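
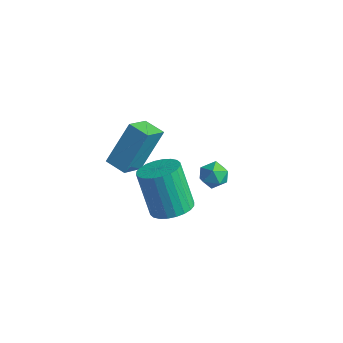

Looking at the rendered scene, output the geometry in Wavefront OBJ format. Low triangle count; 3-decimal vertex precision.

v 2.634 -3.065 3.62
v 3.067 -3.481 3.34
v 2.093 -3.899 4.02
v 2.526 -4.315 3.74
v 2.714 -3.931 4.246
v 3.049 -3.416 3.999
v 2.111 -3.964 3.361
v 2.446 -3.449 3.114
v 2.744 -4.037 3.18
v 3.117 -4.016 3.727
v 2.043 -3.364 3.633
v 2.416 -3.343 4.18
v -3.683 -1.71 -1.147
v -3.579 -2.91 -0.305
v -3.421 -0.458 0.606
v -3.317 -1.658 1.448
v -2.683 -1.722 -1.288
v -2.579 -2.922 -0.446
v -2.421 -0.47 0.465
v -2.317 -1.67 1.307
v -0.269 -2.657 -1.639
v 0.586 -2.522 -1.246
v -0.357 -2.248 0.711
v -1.211 -2.383 0.319
v 0.493 -2.175 -1.339
v -0.449 -1.901 0.618
v 0.285 -1.902 -1.478
v -0.658 -1.628 0.48
v -0.008 -1.743 -1.641
v -0.951 -1.47 0.317
v -0.34 -1.724 -1.804
v -1.283 -1.45 0.154
v -0.662 -1.847 -1.942
v -1.605 -1.573 0.016
v -0.924 -2.093 -2.033
v -1.866 -1.819 -0.076
v -1.086 -2.425 -2.065
v -2.028 -2.151 -0.107
v -1.123 -2.792 -2.031
v -2.066 -2.518 -0.074
v -1.031 -3.139 -1.938
v -1.973 -2.865 0.019
v -0.822 -3.412 -1.8
v -1.765 -3.138 0.158
v -0.529 -3.57 -1.637
v -1.472 -3.297 0.321
v -0.197 -3.59 -1.474
v -1.14 -3.316 0.484
v 0.125 -3.467 -1.336
v -0.818 -3.193 0.622
v 0.386 -3.221 -1.244
v -0.556 -2.947 0.713
v 0.548 -2.889 -1.213
v -0.394 -2.615 0.745
f 1 12 6
f 1 6 2
f 1 2 8
f 1 8 11
f 1 11 12
f 2 6 10
f 6 12 5
f 12 11 3
f 11 8 7
f 8 2 9
f 4 10 5
f 4 5 3
f 4 3 7
f 4 7 9
f 4 9 10
f 5 10 6
f 3 5 12
f 7 3 11
f 9 7 8
f 10 9 2
f 14 16 13
f 17 14 13
f 13 16 15
f 15 17 13
f 14 20 16
f 18 14 17
f 18 20 14
f 16 20 15
f 19 17 15
f 15 20 19
f 19 18 17
f 20 18 19
f 22 21 25
f 22 25 23
f 23 25 26
f 23 26 24
f 25 21 27
f 25 27 26
f 26 27 28
f 26 28 24
f 27 21 29
f 27 29 28
f 28 29 30
f 28 30 24
f 29 21 31
f 29 31 30
f 30 31 32
f 30 32 24
f 31 21 33
f 31 33 32
f 32 33 34
f 32 34 24
f 33 21 35
f 33 35 34
f 34 35 36
f 34 36 24
f 35 21 37
f 35 37 36
f 36 37 38
f 36 38 24
f 37 21 39
f 37 39 38
f 38 39 40
f 38 40 24
f 39 21 41
f 39 41 40
f 40 41 42
f 40 42 24
f 41 21 43
f 41 43 42
f 42 43 44
f 42 44 24
f 43 21 45
f 43 45 44
f 44 45 46
f 44 46 24
f 45 21 47
f 45 47 46
f 46 47 48
f 46 48 24
f 47 21 49
f 47 49 48
f 48 49 50
f 48 50 24
f 49 21 51
f 49 51 50
f 50 51 52
f 50 52 24
f 51 21 53
f 51 53 52
f 52 53 54
f 52 54 24
f 53 21 22
f 53 22 54
f 54 22 23
f 54 23 24



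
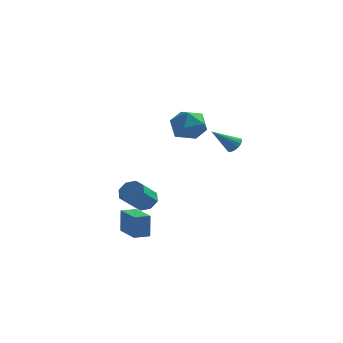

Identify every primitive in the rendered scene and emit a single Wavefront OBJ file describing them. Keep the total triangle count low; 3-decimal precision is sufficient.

v -0.266 0.495 3.491
v 0.515 1.117 3.643
v 0.665 -0.777 3.917
v 1.446 -0.155 4.069
v 0.65 -0.129 4.69
v 0.075 0.657 4.427
v 1.105 -0.317 3.133
v 0.53 0.469 2.87
v 1.362 0.615 3.422
v 1.081 0.731 4.385
v 0.099 -0.391 3.175
v -0.182 -0.275 4.138
v -1.497 -1.712 -3.13
v -1.529 -1.567 -1.858
v -2.599 -0.536 -3.293
v -2.631 -0.391 -2.021
v -0.889 -1.149 -3.179
v -0.921 -1.004 -1.907
v -1.991 0.027 -3.342
v -2.023 0.172 -2.07
v -2.618 3.136 -2.666
v -2.159 2.687 -3.035
v -2.483 1.575 -2.082
v -2.942 2.024 -1.714
v -1.899 2.968 -2.618
v -2.223 1.856 -1.665
v -2.06 3.348 -2.229
v -2.384 2.236 -1.277
v -2.547 3.603 -2.097
v -2.871 2.491 -1.144
v -3.077 3.585 -2.298
v -3.401 2.473 -1.345
v -3.337 3.304 -2.715
v -3.661 2.192 -1.762
v -3.176 2.924 -3.103
v -3.5 1.812 -2.151
v -2.689 2.669 -3.236
v -3.013 1.557 -2.283
v 2.72 0.597 2.579
v 3.093 0.556 2.91
v 1.78 -0.037 3.561
v 2.998 0.77 2.958
v 2.839 0.945 2.918
v 2.653 1.04 2.801
v 2.483 1.034 2.634
v 2.367 0.927 2.453
v 2.332 0.745 2.302
v 2.386 0.529 2.214
v 2.516 0.329 2.21
v 2.694 0.19 2.291
v 2.878 0.144 2.437
v 3.025 0.202 2.617
v 3.103 0.351 2.787
f 1 12 6
f 1 6 2
f 1 2 8
f 1 8 11
f 1 11 12
f 2 6 10
f 6 12 5
f 12 11 3
f 11 8 7
f 8 2 9
f 4 10 5
f 4 5 3
f 4 3 7
f 4 7 9
f 4 9 10
f 5 10 6
f 3 5 12
f 7 3 11
f 9 7 8
f 10 9 2
f 14 16 13
f 17 14 13
f 13 16 15
f 15 17 13
f 14 20 16
f 18 14 17
f 18 20 14
f 16 20 15
f 19 17 15
f 15 20 19
f 19 18 17
f 20 18 19
f 22 21 25
f 22 25 23
f 23 25 26
f 23 26 24
f 25 21 27
f 25 27 26
f 26 27 28
f 26 28 24
f 27 21 29
f 27 29 28
f 28 29 30
f 28 30 24
f 29 21 31
f 29 31 30
f 30 31 32
f 30 32 24
f 31 21 33
f 31 33 32
f 32 33 34
f 32 34 24
f 33 21 35
f 33 35 34
f 34 35 36
f 34 36 24
f 35 21 37
f 35 37 36
f 36 37 38
f 36 38 24
f 37 21 22
f 37 22 38
f 38 22 23
f 38 23 24
f 40 39 42
f 40 42 41
f 42 39 43
f 42 43 41
f 43 39 44
f 43 44 41
f 44 39 45
f 44 45 41
f 45 39 46
f 45 46 41
f 46 39 47
f 46 47 41
f 47 39 48
f 47 48 41
f 48 39 49
f 48 49 41
f 49 39 50
f 49 50 41
f 50 39 51
f 50 51 41
f 51 39 52
f 51 52 41
f 52 39 53
f 52 53 41
f 53 39 40
f 53 40 41



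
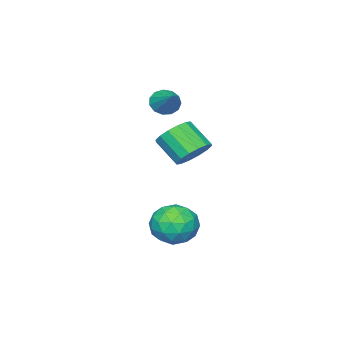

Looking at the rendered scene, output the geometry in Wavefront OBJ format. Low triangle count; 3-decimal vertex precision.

v 0.58 3.404 1.707
v 1.506 3.456 1.765
v 1.507 2.308 2.791
v 0.58 2.256 2.733
v 1.344 3.758 2.103
v 1.344 2.609 3.128
v 0.976 3.965 2.334
v 0.976 2.816 3.36
v 0.502 4.022 2.398
v 0.503 2.873 3.424
v 0.049 3.913 2.277
v 0.05 2.764 3.303
v -0.262 3.668 2.003
v -0.261 2.519 3.029
v -0.347 3.352 1.649
v -0.346 2.204 2.675
v -0.184 3.051 1.312
v -0.184 1.902 2.337
v 0.184 2.844 1.08
v 0.184 1.695 2.106
v 0.657 2.787 1.016
v 0.658 1.638 2.042
v 1.11 2.896 1.137
v 1.111 1.747 2.163
v 1.421 3.141 1.411
v 1.422 1.992 2.437
v -3.028 -1.262 2.555
v -2.409 -1.387 2.15
v -2.172 -0.038 3.485
v -2.624 -1.084 1.949
v -2.967 -0.837 1.94
v -3.329 -0.725 2.126
v -3.596 -0.784 2.448
v -3.683 -0.994 2.805
v -3.561 -1.289 3.082
v -3.271 -1.576 3.191
v -2.903 -1.763 3.099
v -2.575 -1.791 2.834
v -2.391 -1.651 2.48
v 0.421 3.357 -3.249
v 1.506 2.927 -3.272
v -0.146 1.873 -2.228
v 0.939 1.443 -2.251
v 0.708 2.41 -1.64
v 1.058 3.327 -2.271
v 0.302 1.473 -3.229
v 0.652 2.39 -3.86
v 1.432 1.762 -3.26
v 1.683 2.341 -2.278
v -0.323 2.459 -3.222
v -0.072 3.038 -2.24
v 1.014 3.272 -3.35
v 0.346 1.528 -2.15
v 0.211 2.096 -1.791
v 0.848 1.843 -1.805
v 0.75 3.508 -2.762
v 1.388 3.255 -2.775
v 0.919 2.951 -1.816
v -0.028 1.545 -2.725
v 0.61 1.292 -2.738
v 0.512 2.957 -3.695
v 1.149 2.704 -3.709
v 0.441 1.849 -3.684
v 1.607 2.335 -3.356
v 1.274 1.462 -2.757
v 0.899 1.48 -3.331
v 1.106 2.019 -3.702
v 1.755 2.675 -2.779
v 1.421 1.803 -2.18
v 1.286 2.371 -1.82
v 1.492 2.91 -2.191
v 1.711 1.99 -2.772
v -0.061 2.997 -3.32
v -0.395 2.125 -2.721
v -0.132 1.89 -3.309
v 0.074 2.429 -3.68
v 0.086 3.338 -2.743
v -0.247 2.465 -2.144
v 0.254 2.781 -1.798
v 0.461 3.32 -2.169
v -0.351 2.81 -2.728
f 2 1 5
f 2 5 3
f 3 5 6
f 3 6 4
f 5 1 7
f 5 7 6
f 6 7 8
f 6 8 4
f 7 1 9
f 7 9 8
f 8 9 10
f 8 10 4
f 9 1 11
f 9 11 10
f 10 11 12
f 10 12 4
f 11 1 13
f 11 13 12
f 12 13 14
f 12 14 4
f 13 1 15
f 13 15 14
f 14 15 16
f 14 16 4
f 15 1 17
f 15 17 16
f 16 17 18
f 16 18 4
f 17 1 19
f 17 19 18
f 18 19 20
f 18 20 4
f 19 1 21
f 19 21 20
f 20 21 22
f 20 22 4
f 21 1 23
f 21 23 22
f 22 23 24
f 22 24 4
f 23 1 25
f 23 25 24
f 24 25 26
f 24 26 4
f 25 1 2
f 25 2 26
f 26 2 3
f 26 3 4
f 28 27 30
f 28 30 29
f 30 27 31
f 30 31 29
f 31 27 32
f 31 32 29
f 32 27 33
f 32 33 29
f 33 27 34
f 33 34 29
f 34 27 35
f 34 35 29
f 35 27 36
f 35 36 29
f 36 27 37
f 36 37 29
f 37 27 38
f 37 38 29
f 38 27 39
f 38 39 29
f 39 27 28
f 39 28 29
f 40 77 56
f 77 51 80
f 56 80 45
f 77 80 56
f 40 56 52
f 56 45 57
f 52 57 41
f 56 57 52
f 40 52 61
f 52 41 62
f 61 62 47
f 52 62 61
f 40 61 73
f 61 47 76
f 73 76 50
f 61 76 73
f 40 73 77
f 73 50 81
f 77 81 51
f 73 81 77
f 41 57 68
f 57 45 71
f 68 71 49
f 57 71 68
f 45 80 58
f 80 51 79
f 58 79 44
f 80 79 58
f 51 81 78
f 81 50 74
f 78 74 42
f 81 74 78
f 50 76 75
f 76 47 63
f 75 63 46
f 76 63 75
f 47 62 67
f 62 41 64
f 67 64 48
f 62 64 67
f 43 69 55
f 69 49 70
f 55 70 44
f 69 70 55
f 43 55 53
f 55 44 54
f 53 54 42
f 55 54 53
f 43 53 60
f 53 42 59
f 60 59 46
f 53 59 60
f 43 60 65
f 60 46 66
f 65 66 48
f 60 66 65
f 43 65 69
f 65 48 72
f 69 72 49
f 65 72 69
f 44 70 58
f 70 49 71
f 58 71 45
f 70 71 58
f 42 54 78
f 54 44 79
f 78 79 51
f 54 79 78
f 46 59 75
f 59 42 74
f 75 74 50
f 59 74 75
f 48 66 67
f 66 46 63
f 67 63 47
f 66 63 67
f 49 72 68
f 72 48 64
f 68 64 41
f 72 64 68



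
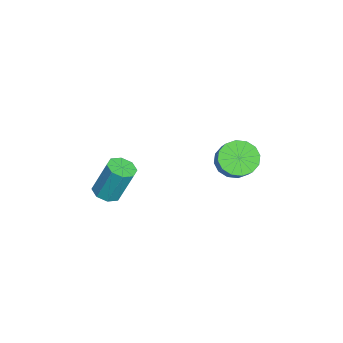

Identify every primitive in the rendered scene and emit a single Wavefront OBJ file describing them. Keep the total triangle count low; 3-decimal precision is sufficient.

v -1.163 1.973 1.475
v -0.488 1.705 0.911
v 0.399 1.939 1.861
v -0.277 2.207 2.425
v -0.531 2.173 0.837
v 0.355 2.407 1.787
v -0.745 2.588 0.933
v 0.141 2.822 1.883
v -1.07 2.838 1.175
v -0.184 3.072 2.125
v -1.42 2.856 1.497
v -0.534 3.09 2.448
v -1.701 2.638 1.814
v -0.815 2.872 2.764
v -1.839 2.241 2.039
v -0.952 2.475 2.989
v -1.795 1.773 2.113
v -0.909 2.007 3.063
v -1.581 1.358 2.017
v -0.695 1.592 2.967
v -1.256 1.108 1.775
v -0.37 1.342 2.725
v -0.906 1.09 1.452
v -0.02 1.324 2.403
v -0.625 1.308 1.136
v 0.261 1.542 2.086
v -0.204 -3.498 -0.338
v 0.183 -2.958 -0.559
v 0.212 -2.262 1.198
v -0.176 -2.802 1.418
v -0.342 -2.859 -0.589
v -0.314 -2.163 1.168
v -0.787 -3.135 -0.473
v -0.759 -2.438 1.284
v -0.89 -3.623 -0.278
v -0.862 -2.926 1.479
v -0.592 -4.038 -0.118
v -0.563 -3.342 1.639
v -0.066 -4.137 -0.088
v -0.038 -3.441 1.669
v 0.379 -3.862 -0.204
v 0.407 -3.165 1.553
v 0.482 -3.374 -0.399
v 0.51 -2.677 1.358
f 2 1 5
f 2 5 3
f 3 5 6
f 3 6 4
f 5 1 7
f 5 7 6
f 6 7 8
f 6 8 4
f 7 1 9
f 7 9 8
f 8 9 10
f 8 10 4
f 9 1 11
f 9 11 10
f 10 11 12
f 10 12 4
f 11 1 13
f 11 13 12
f 12 13 14
f 12 14 4
f 13 1 15
f 13 15 14
f 14 15 16
f 14 16 4
f 15 1 17
f 15 17 16
f 16 17 18
f 16 18 4
f 17 1 19
f 17 19 18
f 18 19 20
f 18 20 4
f 19 1 21
f 19 21 20
f 20 21 22
f 20 22 4
f 21 1 23
f 21 23 22
f 22 23 24
f 22 24 4
f 23 1 25
f 23 25 24
f 24 25 26
f 24 26 4
f 25 1 2
f 25 2 26
f 26 2 3
f 26 3 4
f 28 27 31
f 28 31 29
f 29 31 32
f 29 32 30
f 31 27 33
f 31 33 32
f 32 33 34
f 32 34 30
f 33 27 35
f 33 35 34
f 34 35 36
f 34 36 30
f 35 27 37
f 35 37 36
f 36 37 38
f 36 38 30
f 37 27 39
f 37 39 38
f 38 39 40
f 38 40 30
f 39 27 41
f 39 41 40
f 40 41 42
f 40 42 30
f 41 27 43
f 41 43 42
f 42 43 44
f 42 44 30
f 43 27 28
f 43 28 44
f 44 28 29
f 44 29 30



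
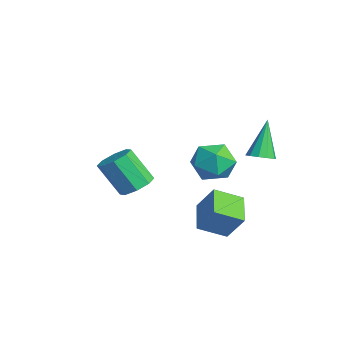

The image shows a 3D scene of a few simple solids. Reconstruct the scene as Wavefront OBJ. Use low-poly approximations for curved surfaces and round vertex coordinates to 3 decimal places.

v -2.267 2.255 -2.263
v -1.358 2.746 -1.576
v -0.902 1.494 -3.524
v 0.007 1.985 -2.837
v -0.67 1.045 -2.391
v -1.513 1.515 -1.612
v -0.747 2.725 -3.488
v -1.59 3.195 -2.709
v -0.419 3.036 -2.333
v -0.371 1.998 -1.655
v -1.889 2.242 -3.445
v -1.841 1.204 -2.767
v 2.359 -2.587 -1.579
v 3.022 -2.219 -1.112
v 2.363 -3.086 0.506
v 1.701 -3.453 0.039
v 2.466 -1.827 -1.128
v 1.807 -2.693 0.49
v 1.847 -1.879 -1.408
v 1.188 -2.746 0.209
v 1.529 -2.346 -1.788
v 0.87 -3.213 -0.171
v 1.697 -2.954 -2.046
v 1.038 -3.821 -0.428
v 2.253 -3.347 -2.03
v 1.594 -4.213 -0.412
v 2.872 -3.294 -1.749
v 2.213 -4.161 -0.132
v 3.19 -2.827 -1.369
v 2.531 -3.694 0.248
v 3.7 2.723 0.133
v 4.196 3.199 0.199
v 2.88 3.317 2.007
v 3.866 3.379 -0.002
v 3.473 3.309 -0.152
v 3.167 3.015 -0.193
v 3.064 2.609 -0.109
v 3.205 2.247 0.067
v 3.534 2.067 0.269
v 3.928 2.137 0.418
v 4.234 2.431 0.459
v 4.336 2.837 0.376
v 3.923 1.126 -4.595
v 3.757 -0.246 -3.917
v 2.441 1.594 -4.014
v 2.274 0.221 -3.335
v 4.626 1.699 -3.265
v 4.459 0.326 -2.586
v 3.143 2.166 -2.683
v 2.977 0.794 -2.005
f 1 12 6
f 1 6 2
f 1 2 8
f 1 8 11
f 1 11 12
f 2 6 10
f 6 12 5
f 12 11 3
f 11 8 7
f 8 2 9
f 4 10 5
f 4 5 3
f 4 3 7
f 4 7 9
f 4 9 10
f 5 10 6
f 3 5 12
f 7 3 11
f 9 7 8
f 10 9 2
f 14 13 17
f 14 17 15
f 15 17 18
f 15 18 16
f 17 13 19
f 17 19 18
f 18 19 20
f 18 20 16
f 19 13 21
f 19 21 20
f 20 21 22
f 20 22 16
f 21 13 23
f 21 23 22
f 22 23 24
f 22 24 16
f 23 13 25
f 23 25 24
f 24 25 26
f 24 26 16
f 25 13 27
f 25 27 26
f 26 27 28
f 26 28 16
f 27 13 29
f 27 29 28
f 28 29 30
f 28 30 16
f 29 13 14
f 29 14 30
f 30 14 15
f 30 15 16
f 32 31 34
f 32 34 33
f 34 31 35
f 34 35 33
f 35 31 36
f 35 36 33
f 36 31 37
f 36 37 33
f 37 31 38
f 37 38 33
f 38 31 39
f 38 39 33
f 39 31 40
f 39 40 33
f 40 31 41
f 40 41 33
f 41 31 42
f 41 42 33
f 42 31 32
f 42 32 33
f 44 46 43
f 47 44 43
f 43 46 45
f 45 47 43
f 44 50 46
f 48 44 47
f 48 50 44
f 46 50 45
f 49 47 45
f 45 50 49
f 49 48 47
f 50 48 49



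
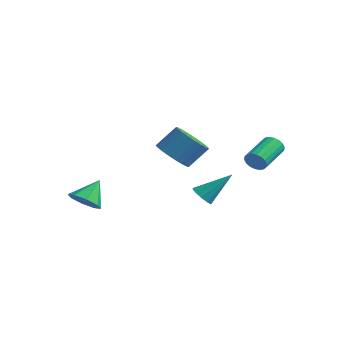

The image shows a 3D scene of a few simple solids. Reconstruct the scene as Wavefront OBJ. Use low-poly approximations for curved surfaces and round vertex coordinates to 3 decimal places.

v 3.248 1.623 0.673
v 3.591 1.865 0.177
v 3.254 3.599 0.79
v 2.912 3.357 1.287
v 3.323 1.851 0.069
v 2.986 3.585 0.683
v 3.04 1.792 0.081
v 2.703 3.526 0.695
v 2.799 1.699 0.211
v 2.462 3.433 0.824
v 2.646 1.591 0.431
v 2.309 3.326 1.045
v 2.613 1.49 0.7
v 2.276 3.224 1.313
v 2.705 1.415 0.964
v 2.369 3.149 1.577
v 2.906 1.381 1.17
v 2.569 3.115 1.783
v 3.174 1.395 1.277
v 2.837 3.129 1.891
v 3.457 1.454 1.265
v 3.12 3.188 1.879
v 3.698 1.547 1.136
v 3.361 3.281 1.749
v 3.851 1.654 0.915
v 3.514 3.389 1.529
v 3.884 1.756 0.647
v 3.547 3.49 1.26
v 3.791 1.831 0.383
v 3.455 3.565 0.996
v 0.925 -1.956 1.431
v 1.516 -1.398 0.719
v 2.046 -0.507 1.858
v 1.455 -1.064 2.569
v 1.156 -1.179 0.716
v 1.686 -0.288 1.855
v 0.761 -1.079 0.821
v 1.291 -0.188 1.96
v 0.39 -1.112 1.02
v 0.92 -0.221 2.158
v 0.101 -1.274 1.28
v 0.631 -0.382 2.419
v -0.062 -1.539 1.564
v 0.468 -0.648 2.703
v -0.076 -1.867 1.827
v 0.454 -0.976 2.966
v 0.064 -2.21 2.03
v 0.593 -1.319 3.169
v 0.334 -2.513 2.142
v 0.864 -1.622 3.281
v 0.694 -2.732 2.145
v 1.224 -1.841 3.284
v 1.089 -2.832 2.04
v 1.619 -1.941 3.179
v 1.46 -2.799 1.842
v 1.99 -1.908 2.98
v 1.749 -2.638 1.581
v 2.279 -1.746 2.72
v 1.912 -2.372 1.297
v 2.442 -1.481 2.436
v 1.926 -2.044 1.034
v 2.456 -1.153 2.173
v 1.787 -1.701 0.831
v 2.316 -0.81 1.97
v -3.112 -4.174 -2.208
v -2.426 -4.648 -1.733
v -3.148 -3.046 -1.032
v -2.152 -4.151 -2.2
v -2.441 -3.668 -2.673
v -3.123 -3.482 -2.873
v -3.799 -3.7 -2.683
v -4.072 -4.197 -2.215
v -3.783 -4.68 -1.743
v -3.101 -4.867 -1.543
v -0.232 1.436 -2.651
v 0.074 1.821 -3.19
v 0.712 2.704 -1.209
v -0.325 2.009 -3.094
v -0.688 1.977 -2.829
v -0.877 1.739 -2.495
v -0.82 1.385 -2.222
v -0.538 1.05 -2.112
v -0.139 0.863 -2.208
v 0.225 0.894 -2.474
v 0.414 1.133 -2.807
v 0.356 1.487 -3.081
f 2 1 5
f 2 5 3
f 3 5 6
f 3 6 4
f 5 1 7
f 5 7 6
f 6 7 8
f 6 8 4
f 7 1 9
f 7 9 8
f 8 9 10
f 8 10 4
f 9 1 11
f 9 11 10
f 10 11 12
f 10 12 4
f 11 1 13
f 11 13 12
f 12 13 14
f 12 14 4
f 13 1 15
f 13 15 14
f 14 15 16
f 14 16 4
f 15 1 17
f 15 17 16
f 16 17 18
f 16 18 4
f 17 1 19
f 17 19 18
f 18 19 20
f 18 20 4
f 19 1 21
f 19 21 20
f 20 21 22
f 20 22 4
f 21 1 23
f 21 23 22
f 22 23 24
f 22 24 4
f 23 1 25
f 23 25 24
f 24 25 26
f 24 26 4
f 25 1 27
f 25 27 26
f 26 27 28
f 26 28 4
f 27 1 29
f 27 29 28
f 28 29 30
f 28 30 4
f 29 1 2
f 29 2 30
f 30 2 3
f 30 3 4
f 32 31 35
f 32 35 33
f 33 35 36
f 33 36 34
f 35 31 37
f 35 37 36
f 36 37 38
f 36 38 34
f 37 31 39
f 37 39 38
f 38 39 40
f 38 40 34
f 39 31 41
f 39 41 40
f 40 41 42
f 40 42 34
f 41 31 43
f 41 43 42
f 42 43 44
f 42 44 34
f 43 31 45
f 43 45 44
f 44 45 46
f 44 46 34
f 45 31 47
f 45 47 46
f 46 47 48
f 46 48 34
f 47 31 49
f 47 49 48
f 48 49 50
f 48 50 34
f 49 31 51
f 49 51 50
f 50 51 52
f 50 52 34
f 51 31 53
f 51 53 52
f 52 53 54
f 52 54 34
f 53 31 55
f 53 55 54
f 54 55 56
f 54 56 34
f 55 31 57
f 55 57 56
f 56 57 58
f 56 58 34
f 57 31 59
f 57 59 58
f 58 59 60
f 58 60 34
f 59 31 61
f 59 61 60
f 60 61 62
f 60 62 34
f 61 31 63
f 61 63 62
f 62 63 64
f 62 64 34
f 63 31 32
f 63 32 64
f 64 32 33
f 64 33 34
f 66 65 68
f 66 68 67
f 68 65 69
f 68 69 67
f 69 65 70
f 69 70 67
f 70 65 71
f 70 71 67
f 71 65 72
f 71 72 67
f 72 65 73
f 72 73 67
f 73 65 74
f 73 74 67
f 74 65 66
f 74 66 67
f 76 75 78
f 76 78 77
f 78 75 79
f 78 79 77
f 79 75 80
f 79 80 77
f 80 75 81
f 80 81 77
f 81 75 82
f 81 82 77
f 82 75 83
f 82 83 77
f 83 75 84
f 83 84 77
f 84 75 85
f 84 85 77
f 85 75 86
f 85 86 77
f 86 75 76
f 86 76 77



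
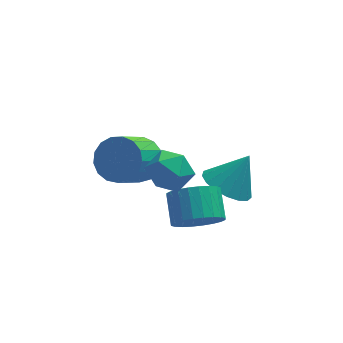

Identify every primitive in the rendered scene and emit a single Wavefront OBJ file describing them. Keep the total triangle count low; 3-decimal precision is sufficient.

v 2.136 1.706 -1.073
v 2.812 0.864 -1.285
v 3.044 2.074 0.353
v 3.036 1.271 -1.533
v 3.054 1.777 -1.675
v 2.862 2.267 -1.68
v 2.504 2.629 -1.545
v 2.062 2.779 -1.303
v 1.636 2.683 -1.007
v 1.326 2.364 -0.727
v 1.201 1.893 -0.526
v 1.29 1.38 -0.451
v 1.573 0.941 -0.518
v 1.986 0.678 -0.712
v 2.433 0.65 -0.989
v 0.566 -1.727 0.473
v 1.55 -1.849 0.713
v 1.518 -0.716 1.426
v 0.534 -0.593 1.187
v 1.578 -1.637 0.377
v 1.545 -0.504 1.091
v 1.451 -1.439 0.056
v 1.419 -0.305 0.77
v 1.19 -1.284 -0.201
v 1.158 -0.151 0.512
v 0.834 -1.197 -0.356
v 0.802 -0.063 0.357
v 0.437 -1.191 -0.385
v 0.405 -0.057 0.329
v 0.06 -1.266 -0.283
v 0.028 -0.132 0.431
v -0.24 -1.411 -0.065
v -0.273 -0.277 0.648
v -0.418 -1.604 0.234
v -0.45 -0.471 0.947
v -0.445 -1.816 0.569
v -0.478 -0.683 1.283
v -0.319 -2.015 0.89
v -0.351 -0.881 1.604
v -0.058 -2.169 1.148
v -0.09 -1.036 1.861
v 0.298 -2.257 1.303
v 0.266 -1.123 2.016
v 0.695 -2.263 1.331
v 0.663 -1.129 2.045
v 1.072 -2.188 1.229
v 1.04 -1.054 1.943
v 1.373 -2.043 1.012
v 1.34 -0.909 1.725
v -1.111 3.173 -0.494
v -0.47 3.483 0.265
v -1.369 2.437 1.452
v -2.009 2.127 0.694
v -0.84 3.816 0.278
v -1.739 2.77 1.465
v -1.272 4.002 0.114
v -2.171 2.955 1.301
v -1.667 3.997 -0.189
v -2.566 2.951 0.999
v -1.935 3.804 -0.561
v -2.833 2.758 0.626
v -2.013 3.466 -0.919
v -2.912 2.42 0.269
v -1.885 3.062 -1.178
v -2.784 2.015 0.009
v -1.58 2.682 -1.281
v -2.479 1.636 -0.094
v -1.167 2.416 -1.204
v -2.066 1.369 -0.017
v -0.741 2.322 -0.964
v -1.64 1.276 0.224
v -0.4 2.424 -0.616
v -1.298 1.378 0.572
v -0.221 2.697 -0.24
v -1.12 1.651 0.947
v -0.247 3.08 0.078
v -1.145 2.033 1.265
v 0.081 -1.261 4.142
v 0.466 -1.592 3.305
v -1.326 -1.108 3.435
v -0.941 -1.439 2.598
v -1.05 -2.043 3.359
v -0.18 -2.138 3.796
v -0.68 -0.562 2.944
v 0.19 -0.657 3.381
v -0.005 -1.159 2.565
v -0.233 -2.075 2.822
v -0.627 -0.625 3.918
v -0.855 -1.541 4.175
f 2 1 4
f 2 4 3
f 4 1 5
f 4 5 3
f 5 1 6
f 5 6 3
f 6 1 7
f 6 7 3
f 7 1 8
f 7 8 3
f 8 1 9
f 8 9 3
f 9 1 10
f 9 10 3
f 10 1 11
f 10 11 3
f 11 1 12
f 11 12 3
f 12 1 13
f 12 13 3
f 13 1 14
f 13 14 3
f 14 1 15
f 14 15 3
f 15 1 2
f 15 2 3
f 17 16 20
f 17 20 18
f 18 20 21
f 18 21 19
f 20 16 22
f 20 22 21
f 21 22 23
f 21 23 19
f 22 16 24
f 22 24 23
f 23 24 25
f 23 25 19
f 24 16 26
f 24 26 25
f 25 26 27
f 25 27 19
f 26 16 28
f 26 28 27
f 27 28 29
f 27 29 19
f 28 16 30
f 28 30 29
f 29 30 31
f 29 31 19
f 30 16 32
f 30 32 31
f 31 32 33
f 31 33 19
f 32 16 34
f 32 34 33
f 33 34 35
f 33 35 19
f 34 16 36
f 34 36 35
f 35 36 37
f 35 37 19
f 36 16 38
f 36 38 37
f 37 38 39
f 37 39 19
f 38 16 40
f 38 40 39
f 39 40 41
f 39 41 19
f 40 16 42
f 40 42 41
f 41 42 43
f 41 43 19
f 42 16 44
f 42 44 43
f 43 44 45
f 43 45 19
f 44 16 46
f 44 46 45
f 45 46 47
f 45 47 19
f 46 16 48
f 46 48 47
f 47 48 49
f 47 49 19
f 48 16 17
f 48 17 49
f 49 17 18
f 49 18 19
f 51 50 54
f 51 54 52
f 52 54 55
f 52 55 53
f 54 50 56
f 54 56 55
f 55 56 57
f 55 57 53
f 56 50 58
f 56 58 57
f 57 58 59
f 57 59 53
f 58 50 60
f 58 60 59
f 59 60 61
f 59 61 53
f 60 50 62
f 60 62 61
f 61 62 63
f 61 63 53
f 62 50 64
f 62 64 63
f 63 64 65
f 63 65 53
f 64 50 66
f 64 66 65
f 65 66 67
f 65 67 53
f 66 50 68
f 66 68 67
f 67 68 69
f 67 69 53
f 68 50 70
f 68 70 69
f 69 70 71
f 69 71 53
f 70 50 72
f 70 72 71
f 71 72 73
f 71 73 53
f 72 50 74
f 72 74 73
f 73 74 75
f 73 75 53
f 74 50 76
f 74 76 75
f 75 76 77
f 75 77 53
f 76 50 51
f 76 51 77
f 77 51 52
f 77 52 53
f 78 89 83
f 78 83 79
f 78 79 85
f 78 85 88
f 78 88 89
f 79 83 87
f 83 89 82
f 89 88 80
f 88 85 84
f 85 79 86
f 81 87 82
f 81 82 80
f 81 80 84
f 81 84 86
f 81 86 87
f 82 87 83
f 80 82 89
f 84 80 88
f 86 84 85
f 87 86 79



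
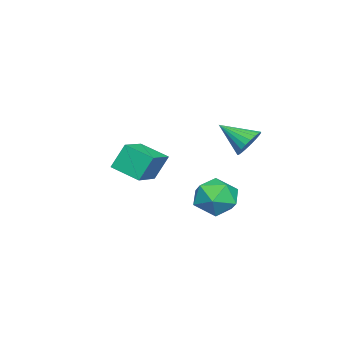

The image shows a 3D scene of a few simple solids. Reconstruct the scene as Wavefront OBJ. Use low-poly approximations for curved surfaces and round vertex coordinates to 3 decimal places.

v -1.962 2.464 0.127
v -1.578 2.847 0.782
v -2.078 0.996 1.053
v -1.919 2.915 0.847
v -2.267 2.905 0.787
v -2.562 2.818 0.614
v -2.754 2.671 0.356
v -2.809 2.488 0.059
v -2.718 2.301 -0.227
v -2.495 2.142 -0.451
v -2.181 2.039 -0.575
v -1.829 2.009 -0.578
v -1.5 2.058 -0.459
v -1.25 2.178 -0.239
v -1.124 2.347 0.045
v -1.143 2.536 0.343
v -1.304 2.713 0.603
v 2.394 2.764 -0.657
v 3.206 2.41 -1.367
v 1.114 2.03 -1.753
v 1.926 1.676 -2.463
v 1.823 1.201 -1.436
v 2.614 1.655 -0.759
v 1.706 2.785 -2.361
v 2.497 3.239 -1.684
v 2.781 2.422 -2.42
v 2.853 1.444 -1.849
v 1.467 2.996 -1.271
v 1.539 2.018 -0.7
v -3.839 -4.08 -2.821
v -4.225 -3.513 -1.475
v -3.552 -2.593 -3.365
v -3.938 -2.026 -2.02
v -2.082 -4.214 -2.26
v -2.468 -3.647 -0.915
v -1.795 -2.727 -2.805
v -2.181 -2.16 -1.459
f 2 1 4
f 2 4 3
f 4 1 5
f 4 5 3
f 5 1 6
f 5 6 3
f 6 1 7
f 6 7 3
f 7 1 8
f 7 8 3
f 8 1 9
f 8 9 3
f 9 1 10
f 9 10 3
f 10 1 11
f 10 11 3
f 11 1 12
f 11 12 3
f 12 1 13
f 12 13 3
f 13 1 14
f 13 14 3
f 14 1 15
f 14 15 3
f 15 1 16
f 15 16 3
f 16 1 17
f 16 17 3
f 17 1 2
f 17 2 3
f 18 29 23
f 18 23 19
f 18 19 25
f 18 25 28
f 18 28 29
f 19 23 27
f 23 29 22
f 29 28 20
f 28 25 24
f 25 19 26
f 21 27 22
f 21 22 20
f 21 20 24
f 21 24 26
f 21 26 27
f 22 27 23
f 20 22 29
f 24 20 28
f 26 24 25
f 27 26 19
f 31 33 30
f 34 31 30
f 30 33 32
f 32 34 30
f 31 37 33
f 35 31 34
f 35 37 31
f 33 37 32
f 36 34 32
f 32 37 36
f 36 35 34
f 37 35 36



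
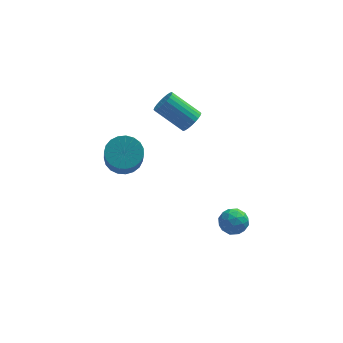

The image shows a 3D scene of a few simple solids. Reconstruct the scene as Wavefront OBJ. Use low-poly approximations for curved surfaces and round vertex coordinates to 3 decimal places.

v -0.123 -1.552 -1.586
v 0.358 -1.38 -1.198
v 0.562 -1.94 -2.262
v 1.043 -1.768 -1.874
v 0.644 -2.241 -1.702
v 0.221 -2.001 -1.284
v 0.699 -1.319 -2.176
v 0.276 -1.079 -1.758
v 0.866 -1.237 -1.562
v 0.832 -1.806 -1.269
v 0.088 -1.514 -2.191
v 0.054 -2.083 -1.898
v 0.057 -1.432 -1.332
v 0.863 -1.888 -2.128
v 0.628 -2.166 -2.027
v 0.911 -2.065 -1.798
v -0.023 -1.797 -1.383
v 0.259 -1.696 -1.155
v 0.428 -2.202 -1.452
v 0.661 -1.624 -2.305
v 0.943 -1.523 -2.077
v 0.009 -1.255 -1.662
v 0.292 -1.154 -1.433
v 0.492 -1.118 -2.008
v 0.638 -1.247 -1.318
v 1.041 -1.475 -1.716
v 0.839 -1.211 -1.893
v 0.59 -1.07 -1.647
v 0.619 -1.582 -1.146
v 1.021 -1.81 -1.544
v 0.787 -2.087 -1.443
v 0.538 -1.947 -1.197
v 0.917 -1.497 -1.36
v -0.101 -1.51 -1.916
v 0.301 -1.738 -2.314
v 0.382 -1.373 -2.263
v 0.133 -1.233 -2.017
v -0.121 -1.845 -1.744
v 0.282 -2.073 -2.142
v 0.33 -2.25 -1.813
v 0.081 -2.109 -1.567
v 0.003 -1.823 -2.1
v -3.744 -1.37 2.254
v -3.359 -0.875 2.646
v -3.352 -2.014 4.078
v -3.736 -2.51 3.686
v -3.65 -0.796 2.711
v -3.642 -1.935 4.143
v -3.956 -0.816 2.696
v -3.949 -1.956 4.128
v -4.226 -0.932 2.605
v -4.219 -2.072 4.037
v -4.413 -1.124 2.453
v -4.405 -2.264 3.885
v -4.483 -1.359 2.267
v -4.476 -2.498 3.699
v -4.426 -1.595 2.078
v -4.419 -2.735 3.51
v -4.251 -1.793 1.92
v -4.244 -2.932 3.352
v -3.988 -1.917 1.82
v -3.981 -3.057 3.252
v -3.683 -1.947 1.795
v -3.676 -3.087 3.227
v -3.388 -1.877 1.849
v -3.381 -3.017 3.281
v -3.155 -1.72 1.973
v -3.148 -2.859 3.405
v -3.024 -1.502 2.146
v -3.016 -2.641 3.578
v -3.017 -1.261 2.337
v -3.009 -2.4 3.769
v -3.135 -1.039 2.514
v -3.128 -2.179 3.946
v -1.033 0.739 2.405
v -0.703 0.682 2.841
v -1.797 1.163 3.732
v -2.127 1.221 3.295
v -0.661 0.884 2.783
v -1.755 1.365 3.674
v -0.676 1.064 2.668
v -1.769 1.546 3.558
v -0.745 1.195 2.512
v -1.838 1.676 3.403
v -0.858 1.257 2.34
v -1.951 1.738 3.231
v -0.998 1.239 2.178
v -2.091 1.721 3.069
v -1.143 1.146 2.051
v -2.236 1.627 2.941
v -1.271 0.991 1.977
v -2.364 1.472 2.868
v -1.363 0.797 1.968
v -2.457 1.278 2.859
v -1.405 0.595 2.026
v -2.499 1.076 2.917
v -1.391 0.414 2.142
v -2.484 0.896 3.032
v -1.322 0.284 2.297
v -2.415 0.765 3.188
v -1.209 0.222 2.469
v -2.302 0.703 3.36
v -1.069 0.239 2.631
v -2.162 0.721 3.522
v -0.924 0.333 2.759
v -2.017 0.814 3.649
v -0.796 0.488 2.832
v -1.889 0.969 3.723
f 1 38 17
f 38 12 41
f 17 41 6
f 38 41 17
f 1 17 13
f 17 6 18
f 13 18 2
f 17 18 13
f 1 13 22
f 13 2 23
f 22 23 8
f 13 23 22
f 1 22 34
f 22 8 37
f 34 37 11
f 22 37 34
f 1 34 38
f 34 11 42
f 38 42 12
f 34 42 38
f 2 18 29
f 18 6 32
f 29 32 10
f 18 32 29
f 6 41 19
f 41 12 40
f 19 40 5
f 41 40 19
f 12 42 39
f 42 11 35
f 39 35 3
f 42 35 39
f 11 37 36
f 37 8 24
f 36 24 7
f 37 24 36
f 8 23 28
f 23 2 25
f 28 25 9
f 23 25 28
f 4 30 16
f 30 10 31
f 16 31 5
f 30 31 16
f 4 16 14
f 16 5 15
f 14 15 3
f 16 15 14
f 4 14 21
f 14 3 20
f 21 20 7
f 14 20 21
f 4 21 26
f 21 7 27
f 26 27 9
f 21 27 26
f 4 26 30
f 26 9 33
f 30 33 10
f 26 33 30
f 5 31 19
f 31 10 32
f 19 32 6
f 31 32 19
f 3 15 39
f 15 5 40
f 39 40 12
f 15 40 39
f 7 20 36
f 20 3 35
f 36 35 11
f 20 35 36
f 9 27 28
f 27 7 24
f 28 24 8
f 27 24 28
f 10 33 29
f 33 9 25
f 29 25 2
f 33 25 29
f 44 43 47
f 44 47 45
f 45 47 48
f 45 48 46
f 47 43 49
f 47 49 48
f 48 49 50
f 48 50 46
f 49 43 51
f 49 51 50
f 50 51 52
f 50 52 46
f 51 43 53
f 51 53 52
f 52 53 54
f 52 54 46
f 53 43 55
f 53 55 54
f 54 55 56
f 54 56 46
f 55 43 57
f 55 57 56
f 56 57 58
f 56 58 46
f 57 43 59
f 57 59 58
f 58 59 60
f 58 60 46
f 59 43 61
f 59 61 60
f 60 61 62
f 60 62 46
f 61 43 63
f 61 63 62
f 62 63 64
f 62 64 46
f 63 43 65
f 63 65 64
f 64 65 66
f 64 66 46
f 65 43 67
f 65 67 66
f 66 67 68
f 66 68 46
f 67 43 69
f 67 69 68
f 68 69 70
f 68 70 46
f 69 43 71
f 69 71 70
f 70 71 72
f 70 72 46
f 71 43 73
f 71 73 72
f 72 73 74
f 72 74 46
f 73 43 44
f 73 44 74
f 74 44 45
f 74 45 46
f 76 75 79
f 76 79 77
f 77 79 80
f 77 80 78
f 79 75 81
f 79 81 80
f 80 81 82
f 80 82 78
f 81 75 83
f 81 83 82
f 82 83 84
f 82 84 78
f 83 75 85
f 83 85 84
f 84 85 86
f 84 86 78
f 85 75 87
f 85 87 86
f 86 87 88
f 86 88 78
f 87 75 89
f 87 89 88
f 88 89 90
f 88 90 78
f 89 75 91
f 89 91 90
f 90 91 92
f 90 92 78
f 91 75 93
f 91 93 92
f 92 93 94
f 92 94 78
f 93 75 95
f 93 95 94
f 94 95 96
f 94 96 78
f 95 75 97
f 95 97 96
f 96 97 98
f 96 98 78
f 97 75 99
f 97 99 98
f 98 99 100
f 98 100 78
f 99 75 101
f 99 101 100
f 100 101 102
f 100 102 78
f 101 75 103
f 101 103 102
f 102 103 104
f 102 104 78
f 103 75 105
f 103 105 104
f 104 105 106
f 104 106 78
f 105 75 107
f 105 107 106
f 106 107 108
f 106 108 78
f 107 75 76
f 107 76 108
f 108 76 77
f 108 77 78



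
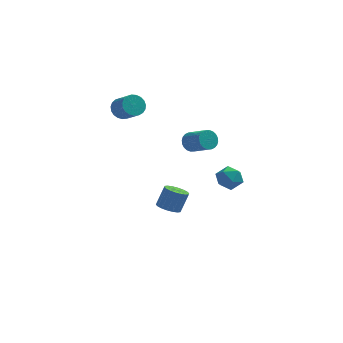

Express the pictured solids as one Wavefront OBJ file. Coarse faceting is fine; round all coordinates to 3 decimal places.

v 4.273 0.188 -0.226
v 4.691 -0.349 0.286
v 3.169 0.109 0.594
v 3.587 -0.428 1.106
v 3.824 0.388 1.062
v 4.506 0.437 0.555
v 3.354 -0.677 0.325
v 4.036 -0.628 -0.182
v 4.123 -0.884 0.626
v 4.413 -0.226 1.081
v 3.447 -0.014 -0.201
v 3.737 0.644 0.254
v 1.806 1.214 2.416
v 2.261 1.33 1.951
v 3.228 0.462 2.68
v 2.774 0.346 3.144
v 2.308 1.522 2.116
v 3.275 0.654 2.845
v 2.279 1.666 2.327
v 3.246 0.798 3.056
v 2.178 1.742 2.552
v 3.145 0.874 3.281
v 2.02 1.738 2.755
v 2.988 0.87 3.484
v 1.83 1.653 2.907
v 2.797 0.786 3.636
v 1.636 1.502 2.984
v 2.604 0.634 3.713
v 1.469 1.307 2.975
v 2.436 0.439 3.704
v 1.352 1.098 2.88
v 2.319 0.23 3.609
v 1.305 0.906 2.715
v 2.272 0.038 3.444
v 1.334 0.762 2.504
v 2.301 -0.106 3.233
v 1.435 0.686 2.279
v 2.402 -0.182 3.008
v 1.592 0.69 2.076
v 2.56 -0.178 2.805
v 1.783 0.774 1.924
v 2.75 -0.093 2.653
v 1.976 0.926 1.847
v 2.944 0.058 2.576
v 2.144 1.121 1.856
v 3.111 0.253 2.585
v 0.424 3.422 -4.402
v 1.127 3.488 -4.684
v 1.579 3.903 -3.46
v 0.876 3.838 -3.178
v 0.994 3.794 -4.739
v 1.447 4.21 -3.515
v 0.749 4.027 -4.728
v 1.202 4.443 -3.503
v 0.44 4.14 -4.652
v 0.892 4.556 -3.427
v 0.127 4.111 -4.526
v 0.579 4.526 -3.302
v -0.127 3.945 -4.376
v 0.325 4.361 -3.152
v -0.272 3.676 -4.231
v 0.181 4.092 -3.007
v -0.279 3.357 -4.12
v 0.173 3.772 -2.896
v -0.147 3.05 -4.065
v 0.306 3.466 -2.841
v 0.098 2.817 -4.077
v 0.551 3.233 -2.852
v 0.408 2.704 -4.153
v 0.86 3.12 -2.928
v 0.721 2.734 -4.278
v 1.173 3.149 -3.054
v 0.975 2.899 -4.428
v 1.427 3.315 -3.204
v 1.119 3.168 -4.573
v 1.572 3.584 -3.349
v -2.192 4.333 3.156
v -1.58 4.493 2.752
v -0.857 3.667 3.521
v -1.468 3.507 3.924
v -1.569 4.71 2.975
v -0.846 3.885 3.744
v -1.666 4.862 3.23
v -0.943 4.037 3.999
v -1.854 4.923 3.471
v -1.13 4.098 4.24
v -2.1 4.882 3.658
v -1.377 4.056 4.427
v -2.362 4.745 3.758
v -1.639 3.92 4.527
v -2.594 4.537 3.754
v -1.871 3.712 4.523
v -2.757 4.294 3.646
v -2.034 3.469 4.415
v -2.822 4.058 3.454
v -2.099 3.232 4.223
v -2.779 3.869 3.21
v -2.055 3.044 3.979
v -2.633 3.76 2.956
v -1.91 2.935 3.725
v -2.411 3.75 2.737
v -1.688 2.925 3.506
v -2.152 3.841 2.59
v -1.428 3.016 3.359
v -1.899 4.017 2.541
v -1.175 3.192 3.31
v -1.697 4.248 2.599
v -0.973 3.422 3.368
f 1 12 6
f 1 6 2
f 1 2 8
f 1 8 11
f 1 11 12
f 2 6 10
f 6 12 5
f 12 11 3
f 11 8 7
f 8 2 9
f 4 10 5
f 4 5 3
f 4 3 7
f 4 7 9
f 4 9 10
f 5 10 6
f 3 5 12
f 7 3 11
f 9 7 8
f 10 9 2
f 14 13 17
f 14 17 15
f 15 17 18
f 15 18 16
f 17 13 19
f 17 19 18
f 18 19 20
f 18 20 16
f 19 13 21
f 19 21 20
f 20 21 22
f 20 22 16
f 21 13 23
f 21 23 22
f 22 23 24
f 22 24 16
f 23 13 25
f 23 25 24
f 24 25 26
f 24 26 16
f 25 13 27
f 25 27 26
f 26 27 28
f 26 28 16
f 27 13 29
f 27 29 28
f 28 29 30
f 28 30 16
f 29 13 31
f 29 31 30
f 30 31 32
f 30 32 16
f 31 13 33
f 31 33 32
f 32 33 34
f 32 34 16
f 33 13 35
f 33 35 34
f 34 35 36
f 34 36 16
f 35 13 37
f 35 37 36
f 36 37 38
f 36 38 16
f 37 13 39
f 37 39 38
f 38 39 40
f 38 40 16
f 39 13 41
f 39 41 40
f 40 41 42
f 40 42 16
f 41 13 43
f 41 43 42
f 42 43 44
f 42 44 16
f 43 13 45
f 43 45 44
f 44 45 46
f 44 46 16
f 45 13 14
f 45 14 46
f 46 14 15
f 46 15 16
f 48 47 51
f 48 51 49
f 49 51 52
f 49 52 50
f 51 47 53
f 51 53 52
f 52 53 54
f 52 54 50
f 53 47 55
f 53 55 54
f 54 55 56
f 54 56 50
f 55 47 57
f 55 57 56
f 56 57 58
f 56 58 50
f 57 47 59
f 57 59 58
f 58 59 60
f 58 60 50
f 59 47 61
f 59 61 60
f 60 61 62
f 60 62 50
f 61 47 63
f 61 63 62
f 62 63 64
f 62 64 50
f 63 47 65
f 63 65 64
f 64 65 66
f 64 66 50
f 65 47 67
f 65 67 66
f 66 67 68
f 66 68 50
f 67 47 69
f 67 69 68
f 68 69 70
f 68 70 50
f 69 47 71
f 69 71 70
f 70 71 72
f 70 72 50
f 71 47 73
f 71 73 72
f 72 73 74
f 72 74 50
f 73 47 75
f 73 75 74
f 74 75 76
f 74 76 50
f 75 47 48
f 75 48 76
f 76 48 49
f 76 49 50
f 78 77 81
f 78 81 79
f 79 81 82
f 79 82 80
f 81 77 83
f 81 83 82
f 82 83 84
f 82 84 80
f 83 77 85
f 83 85 84
f 84 85 86
f 84 86 80
f 85 77 87
f 85 87 86
f 86 87 88
f 86 88 80
f 87 77 89
f 87 89 88
f 88 89 90
f 88 90 80
f 89 77 91
f 89 91 90
f 90 91 92
f 90 92 80
f 91 77 93
f 91 93 92
f 92 93 94
f 92 94 80
f 93 77 95
f 93 95 94
f 94 95 96
f 94 96 80
f 95 77 97
f 95 97 96
f 96 97 98
f 96 98 80
f 97 77 99
f 97 99 98
f 98 99 100
f 98 100 80
f 99 77 101
f 99 101 100
f 100 101 102
f 100 102 80
f 101 77 103
f 101 103 102
f 102 103 104
f 102 104 80
f 103 77 105
f 103 105 104
f 104 105 106
f 104 106 80
f 105 77 107
f 105 107 106
f 106 107 108
f 106 108 80
f 107 77 78
f 107 78 108
f 108 78 79
f 108 79 80



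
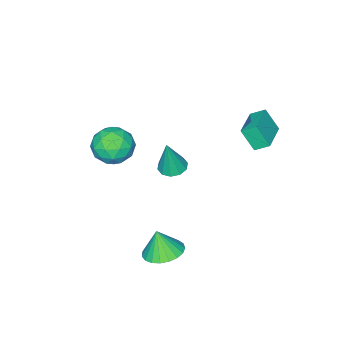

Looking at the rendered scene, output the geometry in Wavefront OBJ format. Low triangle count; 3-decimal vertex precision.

v -0.794 -2.742 -1.53
v -0.033 -2.757 -1.7
v -0.346 -2.738 0.47
v -0.169 -2.296 -1.671
v -0.545 -2.005 -1.587
v -1.015 -1.995 -1.482
v -1.401 -2.271 -1.395
v -1.555 -2.726 -1.36
v -1.418 -3.188 -1.39
v -1.043 -3.479 -1.473
v -0.572 -3.488 -1.579
v -0.187 -3.212 -1.665
v 3.779 0.937 -2.654
v 4.301 0.054 -2.923
v 3.861 0.563 -1.266
v 4.63 0.341 -2.865
v 4.812 0.731 -2.771
v 4.816 1.157 -2.656
v 4.64 1.545 -2.542
v 4.315 1.827 -2.446
v 3.898 1.956 -2.387
v 3.46 1.908 -2.374
v 3.077 1.693 -2.409
v 2.816 1.346 -2.487
v 2.721 0.929 -2.594
v 2.809 0.514 -2.711
v 3.065 0.171 -2.818
v 3.444 -0.039 -2.897
v 3.881 -0.081 -2.934
v -2.672 2.47 3.417
v -2.486 1.754 4.558
v -1.059 3.277 3.66
v -0.873 2.561 4.802
v -2.287 1.839 2.958
v -2.101 1.123 4.1
v -0.674 2.646 3.202
v -0.488 1.93 4.343
v 2.847 -3.31 2.545
v 3.46 -3.48 1.566
v 1.3 -3.98 1.694
v 1.913 -4.15 0.715
v 2.121 -4.809 1.655
v 3.077 -4.395 2.181
v 1.683 -3.065 1.079
v 2.639 -2.651 1.605
v 2.74 -3.328 0.66
v 3.011 -4.406 1.016
v 1.749 -3.054 2.244
v 2.02 -4.132 2.6
v 3.289 -3.336 2.131
v 1.471 -4.124 1.129
v 1.593 -4.511 1.682
v 1.953 -4.611 1.107
v 3.064 -3.874 2.492
v 3.424 -3.974 1.917
v 2.638 -4.755 1.969
v 1.336 -3.486 1.343
v 1.696 -3.586 0.768
v 2.807 -2.849 2.153
v 3.167 -2.949 1.578
v 2.122 -2.705 1.291
v 3.226 -3.347 1.022
v 2.317 -3.74 0.522
v 2.182 -3.103 0.736
v 2.744 -2.86 1.045
v 3.385 -3.98 1.232
v 2.476 -4.374 0.731
v 2.599 -4.762 1.284
v 3.161 -4.518 1.593
v 2.963 -3.891 0.699
v 2.284 -3.086 2.529
v 1.375 -3.48 2.028
v 1.599 -2.942 1.667
v 2.161 -2.698 1.976
v 2.443 -3.72 2.738
v 1.534 -4.113 2.238
v 2.016 -4.6 2.215
v 2.578 -4.357 2.524
v 1.797 -3.569 2.561
f 2 1 4
f 2 4 3
f 4 1 5
f 4 5 3
f 5 1 6
f 5 6 3
f 6 1 7
f 6 7 3
f 7 1 8
f 7 8 3
f 8 1 9
f 8 9 3
f 9 1 10
f 9 10 3
f 10 1 11
f 10 11 3
f 11 1 12
f 11 12 3
f 12 1 2
f 12 2 3
f 14 13 16
f 14 16 15
f 16 13 17
f 16 17 15
f 17 13 18
f 17 18 15
f 18 13 19
f 18 19 15
f 19 13 20
f 19 20 15
f 20 13 21
f 20 21 15
f 21 13 22
f 21 22 15
f 22 13 23
f 22 23 15
f 23 13 24
f 23 24 15
f 24 13 25
f 24 25 15
f 25 13 26
f 25 26 15
f 26 13 27
f 26 27 15
f 27 13 28
f 27 28 15
f 28 13 29
f 28 29 15
f 29 13 14
f 29 14 15
f 31 33 30
f 34 31 30
f 30 33 32
f 32 34 30
f 31 37 33
f 35 31 34
f 35 37 31
f 33 37 32
f 36 34 32
f 32 37 36
f 36 35 34
f 37 35 36
f 38 75 54
f 75 49 78
f 54 78 43
f 75 78 54
f 38 54 50
f 54 43 55
f 50 55 39
f 54 55 50
f 38 50 59
f 50 39 60
f 59 60 45
f 50 60 59
f 38 59 71
f 59 45 74
f 71 74 48
f 59 74 71
f 38 71 75
f 71 48 79
f 75 79 49
f 71 79 75
f 39 55 66
f 55 43 69
f 66 69 47
f 55 69 66
f 43 78 56
f 78 49 77
f 56 77 42
f 78 77 56
f 49 79 76
f 79 48 72
f 76 72 40
f 79 72 76
f 48 74 73
f 74 45 61
f 73 61 44
f 74 61 73
f 45 60 65
f 60 39 62
f 65 62 46
f 60 62 65
f 41 67 53
f 67 47 68
f 53 68 42
f 67 68 53
f 41 53 51
f 53 42 52
f 51 52 40
f 53 52 51
f 41 51 58
f 51 40 57
f 58 57 44
f 51 57 58
f 41 58 63
f 58 44 64
f 63 64 46
f 58 64 63
f 41 63 67
f 63 46 70
f 67 70 47
f 63 70 67
f 42 68 56
f 68 47 69
f 56 69 43
f 68 69 56
f 40 52 76
f 52 42 77
f 76 77 49
f 52 77 76
f 44 57 73
f 57 40 72
f 73 72 48
f 57 72 73
f 46 64 65
f 64 44 61
f 65 61 45
f 64 61 65
f 47 70 66
f 70 46 62
f 66 62 39
f 70 62 66



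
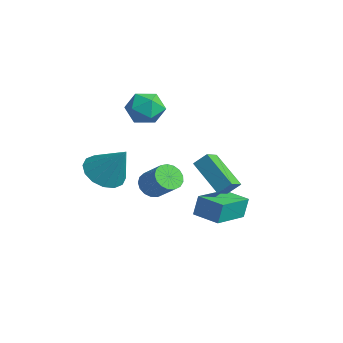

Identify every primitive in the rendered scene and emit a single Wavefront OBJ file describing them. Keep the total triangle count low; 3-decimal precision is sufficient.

v -0.922 -0.102 -1.871
v -0.986 0.183 -0.852
v -1.715 1.674 -2.417
v -1.778 1.959 -1.398
v 0.298 0.421 -1.942
v 0.235 0.706 -0.923
v -0.494 2.197 -2.488
v -0.558 2.482 -1.469
v 0.164 -2.68 1.273
v 0.619 -2.993 0.859
v 1.611 -2.733 1.753
v 1.156 -2.42 2.167
v 0.626 -2.678 0.76
v 1.617 -2.418 1.654
v 0.527 -2.363 0.779
v 1.518 -2.103 1.673
v 0.345 -2.121 0.91
v 1.336 -1.861 1.804
v 0.121 -2.007 1.125
v 1.112 -1.747 2.019
v -0.092 -2.048 1.374
v 0.899 -1.788 2.268
v -0.247 -2.233 1.599
v 0.744 -1.973 2.493
v -0.308 -2.52 1.75
v 0.684 -2.26 2.644
v -0.26 -2.844 1.792
v 0.731 -2.584 2.686
v -0.115 -3.131 1.714
v 0.876 -2.871 2.608
v 0.094 -3.314 1.536
v 1.085 -3.054 2.43
v 0.319 -3.352 1.297
v 1.31 -3.092 2.191
v 0.509 -3.236 1.053
v 1.5 -2.976 1.947
v -0.213 -0.042 1.602
v 0.16 -0.728 2.007
v 0.082 0.454 2.172
v 0.455 -0.233 2.576
v 1.405 0.213 0.544
v 1.778 -0.474 0.948
v 1.7 0.708 1.113
v 2.073 0.022 1.518
v -4.164 -0.966 4.057
v -3.587 -0.346 3.589
v -2.973 -1.974 4.191
v -2.396 -1.354 3.723
v -2.712 -1.144 4.613
v -3.448 -0.521 4.531
v -3.112 -1.799 3.249
v -3.848 -1.176 3.167
v -2.937 -0.861 3.091
v -2.689 -0.456 3.934
v -3.871 -1.864 3.846
v -3.623 -1.459 4.689
v -3.717 -2.965 0.202
v -2.853 -3.461 -0.188
v -2.683 -2.415 1.798
v -2.823 -2.944 -0.385
v -3.034 -2.433 -0.425
v -3.427 -2.065 -0.297
v -3.898 -1.938 -0.035
v -4.321 -2.086 0.29
v -4.582 -2.47 0.592
v -4.612 -2.987 0.79
v -4.401 -3.498 0.83
v -4.008 -3.866 0.702
v -3.537 -3.993 0.44
v -3.114 -3.845 0.114
f 2 4 1
f 5 2 1
f 1 4 3
f 3 5 1
f 2 8 4
f 6 2 5
f 6 8 2
f 4 8 3
f 7 5 3
f 3 8 7
f 7 6 5
f 8 6 7
f 10 9 13
f 10 13 11
f 11 13 14
f 11 14 12
f 13 9 15
f 13 15 14
f 14 15 16
f 14 16 12
f 15 9 17
f 15 17 16
f 16 17 18
f 16 18 12
f 17 9 19
f 17 19 18
f 18 19 20
f 18 20 12
f 19 9 21
f 19 21 20
f 20 21 22
f 20 22 12
f 21 9 23
f 21 23 22
f 22 23 24
f 22 24 12
f 23 9 25
f 23 25 24
f 24 25 26
f 24 26 12
f 25 9 27
f 25 27 26
f 26 27 28
f 26 28 12
f 27 9 29
f 27 29 28
f 28 29 30
f 28 30 12
f 29 9 31
f 29 31 30
f 30 31 32
f 30 32 12
f 31 9 33
f 31 33 32
f 32 33 34
f 32 34 12
f 33 9 35
f 33 35 34
f 34 35 36
f 34 36 12
f 35 9 10
f 35 10 36
f 36 10 11
f 36 11 12
f 38 40 37
f 41 38 37
f 37 40 39
f 39 41 37
f 38 44 40
f 42 38 41
f 42 44 38
f 40 44 39
f 43 41 39
f 39 44 43
f 43 42 41
f 44 42 43
f 45 56 50
f 45 50 46
f 45 46 52
f 45 52 55
f 45 55 56
f 46 50 54
f 50 56 49
f 56 55 47
f 55 52 51
f 52 46 53
f 48 54 49
f 48 49 47
f 48 47 51
f 48 51 53
f 48 53 54
f 49 54 50
f 47 49 56
f 51 47 55
f 53 51 52
f 54 53 46
f 58 57 60
f 58 60 59
f 60 57 61
f 60 61 59
f 61 57 62
f 61 62 59
f 62 57 63
f 62 63 59
f 63 57 64
f 63 64 59
f 64 57 65
f 64 65 59
f 65 57 66
f 65 66 59
f 66 57 67
f 66 67 59
f 67 57 68
f 67 68 59
f 68 57 69
f 68 69 59
f 69 57 70
f 69 70 59
f 70 57 58
f 70 58 59



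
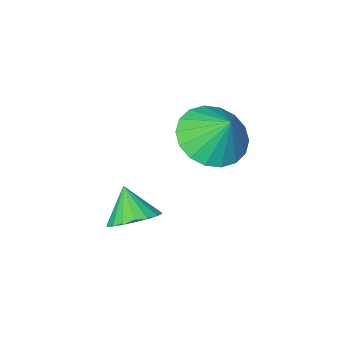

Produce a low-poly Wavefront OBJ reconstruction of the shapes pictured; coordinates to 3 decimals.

v 1.317 -3.847 -0.669
v 1.978 -4.502 -0.14
v 1.203 -3.093 0.409
v 2.275 -4.183 -0.331
v 2.383 -3.798 -0.59
v 2.28 -3.423 -0.864
v 1.986 -3.131 -1.099
v 1.559 -2.982 -1.249
v 1.085 -3.003 -1.284
v 0.657 -3.192 -1.197
v 0.359 -3.511 -1.006
v 0.251 -3.896 -0.748
v 0.355 -4.272 -0.474
v 0.649 -4.563 -0.238
v 1.075 -4.713 -0.088
v 1.549 -4.691 -0.053
v 3.98 -3.419 -2.746
v 4.378 -3.955 -3.149
v 3.92 -4.121 -1.874
v 4.629 -3.777 -2.989
v 4.752 -3.529 -2.78
v 4.722 -3.258 -2.564
v 4.545 -3.02 -2.384
v 4.256 -2.86 -2.276
v 3.912 -2.812 -2.261
v 3.582 -2.884 -2.342
v 3.331 -3.061 -2.503
v 3.209 -3.31 -2.711
v 3.239 -3.58 -2.927
v 3.416 -3.819 -3.107
v 3.705 -3.978 -3.215
v 4.048 -4.027 -3.23
f 2 1 4
f 2 4 3
f 4 1 5
f 4 5 3
f 5 1 6
f 5 6 3
f 6 1 7
f 6 7 3
f 7 1 8
f 7 8 3
f 8 1 9
f 8 9 3
f 9 1 10
f 9 10 3
f 10 1 11
f 10 11 3
f 11 1 12
f 11 12 3
f 12 1 13
f 12 13 3
f 13 1 14
f 13 14 3
f 14 1 15
f 14 15 3
f 15 1 16
f 15 16 3
f 16 1 2
f 16 2 3
f 18 17 20
f 18 20 19
f 20 17 21
f 20 21 19
f 21 17 22
f 21 22 19
f 22 17 23
f 22 23 19
f 23 17 24
f 23 24 19
f 24 17 25
f 24 25 19
f 25 17 26
f 25 26 19
f 26 17 27
f 26 27 19
f 27 17 28
f 27 28 19
f 28 17 29
f 28 29 19
f 29 17 30
f 29 30 19
f 30 17 31
f 30 31 19
f 31 17 32
f 31 32 19
f 32 17 18
f 32 18 19



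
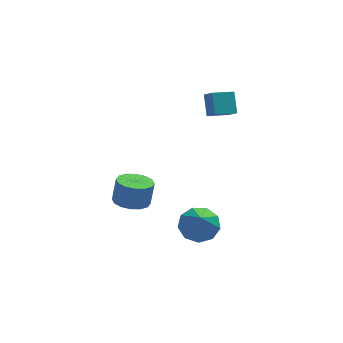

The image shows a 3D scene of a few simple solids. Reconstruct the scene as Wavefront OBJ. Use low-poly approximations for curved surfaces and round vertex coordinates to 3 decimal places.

v 0.104 -2.267 -4.025
v 0.62 -1.574 -3.502
v -0.044 -3.253 -2.575
v -0.056 -1.435 -3.476
v -0.657 -1.685 -3.707
v -0.902 -2.207 -4.088
v -0.676 -2.758 -4.438
v -0.085 -3.079 -4.596
v 0.595 -3.02 -4.487
v 1.045 -2.609 -4.161
v 1.055 -2.038 -3.772
v -2.964 -1.533 -2.398
v -2.099 -1.745 -2.528
v -1.851 -1.478 -1.312
v -2.716 -1.267 -1.182
v -2.127 -1.29 -2.622
v -1.879 -1.023 -1.406
v -2.38 -0.899 -2.656
v -2.131 -0.633 -1.44
v -2.789 -0.679 -2.621
v -2.54 -0.413 -1.405
v -3.245 -0.688 -2.526
v -2.996 -0.421 -1.31
v -3.625 -0.923 -2.397
v -3.377 -0.656 -1.181
v -3.829 -1.322 -2.268
v -3.581 -1.055 -1.052
v -3.801 -1.777 -2.174
v -3.553 -1.51 -0.958
v -3.549 -2.167 -2.14
v -3.3 -1.901 -0.924
v -3.14 -2.387 -2.175
v -2.891 -2.121 -0.959
v -2.684 -2.379 -2.27
v -2.435 -2.112 -1.054
v -2.303 -2.144 -2.399
v -2.055 -1.877 -1.183
v 1.213 -0.353 2.309
v 1.248 0.49 3.19
v 0.951 0.229 1.763
v 0.985 1.072 2.644
v 2.315 -0.112 2.036
v 2.349 0.731 2.917
v 2.052 0.47 1.49
v 2.087 1.313 2.371
f 2 1 4
f 2 4 3
f 4 1 5
f 4 5 3
f 5 1 6
f 5 6 3
f 6 1 7
f 6 7 3
f 7 1 8
f 7 8 3
f 8 1 9
f 8 9 3
f 9 1 10
f 9 10 3
f 10 1 11
f 10 11 3
f 11 1 2
f 11 2 3
f 13 12 16
f 13 16 14
f 14 16 17
f 14 17 15
f 16 12 18
f 16 18 17
f 17 18 19
f 17 19 15
f 18 12 20
f 18 20 19
f 19 20 21
f 19 21 15
f 20 12 22
f 20 22 21
f 21 22 23
f 21 23 15
f 22 12 24
f 22 24 23
f 23 24 25
f 23 25 15
f 24 12 26
f 24 26 25
f 25 26 27
f 25 27 15
f 26 12 28
f 26 28 27
f 27 28 29
f 27 29 15
f 28 12 30
f 28 30 29
f 29 30 31
f 29 31 15
f 30 12 32
f 30 32 31
f 31 32 33
f 31 33 15
f 32 12 34
f 32 34 33
f 33 34 35
f 33 35 15
f 34 12 36
f 34 36 35
f 35 36 37
f 35 37 15
f 36 12 13
f 36 13 37
f 37 13 14
f 37 14 15
f 39 41 38
f 42 39 38
f 38 41 40
f 40 42 38
f 39 45 41
f 43 39 42
f 43 45 39
f 41 45 40
f 44 42 40
f 40 45 44
f 44 43 42
f 45 43 44



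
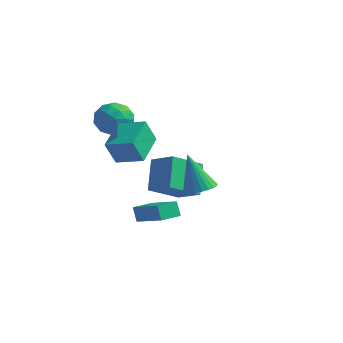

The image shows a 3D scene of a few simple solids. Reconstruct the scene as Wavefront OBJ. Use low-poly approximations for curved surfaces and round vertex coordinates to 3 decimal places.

v -1.588 -2.573 1.651
v -1.755 -3.11 2.867
v -2.202 -0.976 2.273
v -2.369 -1.513 3.489
v -0.291 -2.207 1.991
v -0.458 -2.744 3.207
v -0.905 -0.61 2.613
v -1.072 -1.147 3.829
v -4.108 -0.145 3.768
v -3.368 0.411 3.393
v -3.592 -1.411 2.907
v -2.852 -0.855 2.532
v -2.843 -1.114 3.496
v -3.161 -0.331 4.029
v -3.799 -0.669 2.271
v -4.117 0.114 2.804
v -3.177 0.088 2.468
v -2.586 -0.187 3.225
v -4.374 -0.813 3.075
v -3.783 -1.088 3.832
v -3.783 0.244 3.657
v -3.177 -1.244 2.643
v -3.171 -1.396 3.211
v -2.736 -1.069 2.99
v -3.662 -0.192 4.03
v -3.227 0.135 3.81
v -2.918 -0.761 3.87
v -3.733 -1.135 2.49
v -3.298 -0.808 2.27
v -4.224 0.069 3.31
v -3.789 0.396 3.089
v -4.042 -0.239 2.43
v -3.236 0.381 2.892
v -2.933 -0.363 2.386
v -3.489 -0.254 2.232
v -3.676 0.206 2.546
v -2.889 0.22 3.337
v -2.586 -0.525 2.831
v -2.58 -0.677 3.398
v -2.767 -0.217 3.711
v -2.776 0.029 2.793
v -4.374 -0.475 3.469
v -4.071 -1.22 2.963
v -4.193 -0.783 2.589
v -4.38 -0.323 2.902
v -4.027 -0.637 3.914
v -3.724 -1.381 3.408
v -3.284 -1.206 3.754
v -3.471 -0.746 4.068
v -4.184 -1.029 3.507
v -4.023 2.764 -0.751
v -2.7 2.755 -0.158
v -3.569 4.467 -1.738
v -2.246 4.458 -1.145
v -3.374 1.742 -2.215
v -2.051 1.733 -1.622
v -2.92 3.445 -3.202
v -1.597 3.436 -2.609
v -1.953 -0.762 -2.876
v -2.268 -0.652 -2.105
v -1.739 0.335 -2.945
v -2.054 0.445 -2.174
v -0.266 -1.045 -2.146
v -0.581 -0.935 -1.375
v -0.052 0.052 -2.215
v -0.367 0.162 -1.444
v 1.998 -1.125 0.591
v 2.684 -1.422 0.814
v 1.342 -1.215 2.489
v 2.735 -1.124 0.846
v 2.674 -0.826 0.839
v 2.51 -0.573 0.794
v 2.268 -0.405 0.718
v 1.985 -0.346 0.623
v 1.704 -0.406 0.523
v 1.467 -0.576 0.434
v 1.312 -0.829 0.368
v 1.261 -1.127 0.336
v 1.322 -1.425 0.343
v 1.486 -1.678 0.388
v 1.728 -1.846 0.464
v 2.011 -1.905 0.559
v 2.292 -1.845 0.659
v 2.528 -1.675 0.748
f 2 4 1
f 5 2 1
f 1 4 3
f 3 5 1
f 2 8 4
f 6 2 5
f 6 8 2
f 4 8 3
f 7 5 3
f 3 8 7
f 7 6 5
f 8 6 7
f 9 46 25
f 46 20 49
f 25 49 14
f 46 49 25
f 9 25 21
f 25 14 26
f 21 26 10
f 25 26 21
f 9 21 30
f 21 10 31
f 30 31 16
f 21 31 30
f 9 30 42
f 30 16 45
f 42 45 19
f 30 45 42
f 9 42 46
f 42 19 50
f 46 50 20
f 42 50 46
f 10 26 37
f 26 14 40
f 37 40 18
f 26 40 37
f 14 49 27
f 49 20 48
f 27 48 13
f 49 48 27
f 20 50 47
f 50 19 43
f 47 43 11
f 50 43 47
f 19 45 44
f 45 16 32
f 44 32 15
f 45 32 44
f 16 31 36
f 31 10 33
f 36 33 17
f 31 33 36
f 12 38 24
f 38 18 39
f 24 39 13
f 38 39 24
f 12 24 22
f 24 13 23
f 22 23 11
f 24 23 22
f 12 22 29
f 22 11 28
f 29 28 15
f 22 28 29
f 12 29 34
f 29 15 35
f 34 35 17
f 29 35 34
f 12 34 38
f 34 17 41
f 38 41 18
f 34 41 38
f 13 39 27
f 39 18 40
f 27 40 14
f 39 40 27
f 11 23 47
f 23 13 48
f 47 48 20
f 23 48 47
f 15 28 44
f 28 11 43
f 44 43 19
f 28 43 44
f 17 35 36
f 35 15 32
f 36 32 16
f 35 32 36
f 18 41 37
f 41 17 33
f 37 33 10
f 41 33 37
f 52 54 51
f 55 52 51
f 51 54 53
f 53 55 51
f 52 58 54
f 56 52 55
f 56 58 52
f 54 58 53
f 57 55 53
f 53 58 57
f 57 56 55
f 58 56 57
f 60 62 59
f 63 60 59
f 59 62 61
f 61 63 59
f 60 66 62
f 64 60 63
f 64 66 60
f 62 66 61
f 65 63 61
f 61 66 65
f 65 64 63
f 66 64 65
f 68 67 70
f 68 70 69
f 70 67 71
f 70 71 69
f 71 67 72
f 71 72 69
f 72 67 73
f 72 73 69
f 73 67 74
f 73 74 69
f 74 67 75
f 74 75 69
f 75 67 76
f 75 76 69
f 76 67 77
f 76 77 69
f 77 67 78
f 77 78 69
f 78 67 79
f 78 79 69
f 79 67 80
f 79 80 69
f 80 67 81
f 80 81 69
f 81 67 82
f 81 82 69
f 82 67 83
f 82 83 69
f 83 67 84
f 83 84 69
f 84 67 68
f 84 68 69



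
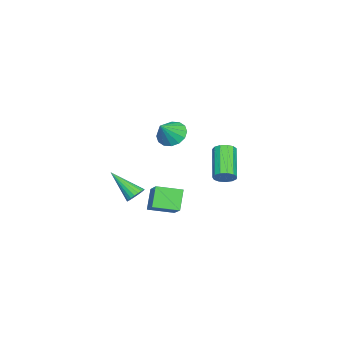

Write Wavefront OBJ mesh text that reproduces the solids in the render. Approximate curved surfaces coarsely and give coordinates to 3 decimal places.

v -0.492 1.709 2.597
v 0.055 2.291 2.277
v 0.412 1.391 3.563
v -0.187 2.513 2.577
v -0.511 2.52 2.883
v -0.83 2.31 3.112
v -1.058 1.939 3.202
v -1.134 1.506 3.131
v -1.039 1.128 2.917
v -0.796 0.905 2.617
v -0.472 0.898 2.312
v -0.154 1.109 2.083
v 0.075 1.48 1.992
v 0.151 1.913 2.063
v -4.087 -0.67 -3.764
v -2.682 0.104 -2.673
v -4.611 0.703 -4.064
v -3.206 1.477 -2.972
v -3.254 -0.597 -4.888
v -1.849 0.177 -3.796
v -3.778 0.776 -5.187
v -2.373 1.55 -4.096
v -3.021 3.799 -1.559
v -2.71 4.02 -1.033
v -4.367 3.502 0.165
v -4.679 3.281 -0.361
v -2.897 4.304 -1.169
v -4.554 3.786 0.029
v -3.124 4.428 -1.429
v -4.781 3.909 -0.23
v -3.318 4.352 -1.73
v -4.975 3.834 -0.532
v -3.418 4.1 -1.977
v -5.075 3.582 -0.779
v -3.392 3.753 -2.091
v -5.049 3.235 -0.893
v -3.248 3.421 -2.037
v -4.906 2.903 -0.838
v -3.033 3.208 -1.83
v -4.69 2.69 -0.632
v -2.814 3.184 -1.538
v -4.471 2.665 -0.339
v -2.66 3.354 -1.253
v -4.318 2.836 -0.054
v -2.622 3.666 -1.064
v -4.279 3.148 0.134
v -0.475 -0.242 -2.247
v 0.082 -0.449 -2.329
v -0.845 -1.738 -0.973
v 0.113 -0.293 -2.137
v 0.041 -0.128 -1.964
v -0.119 0.017 -1.84
v -0.341 0.118 -1.786
v -0.586 0.156 -1.813
v -0.812 0.126 -1.914
v -0.98 0.031 -2.073
v -1.06 -0.11 -2.262
v -1.039 -0.274 -2.449
v -0.921 -0.433 -2.601
v -0.725 -0.559 -2.691
v -0.486 -0.629 -2.705
v -0.245 -0.633 -2.64
v -0.044 -0.57 -2.507
f 2 1 4
f 2 4 3
f 4 1 5
f 4 5 3
f 5 1 6
f 5 6 3
f 6 1 7
f 6 7 3
f 7 1 8
f 7 8 3
f 8 1 9
f 8 9 3
f 9 1 10
f 9 10 3
f 10 1 11
f 10 11 3
f 11 1 12
f 11 12 3
f 12 1 13
f 12 13 3
f 13 1 14
f 13 14 3
f 14 1 2
f 14 2 3
f 16 18 15
f 19 16 15
f 15 18 17
f 17 19 15
f 16 22 18
f 20 16 19
f 20 22 16
f 18 22 17
f 21 19 17
f 17 22 21
f 21 20 19
f 22 20 21
f 24 23 27
f 24 27 25
f 25 27 28
f 25 28 26
f 27 23 29
f 27 29 28
f 28 29 30
f 28 30 26
f 29 23 31
f 29 31 30
f 30 31 32
f 30 32 26
f 31 23 33
f 31 33 32
f 32 33 34
f 32 34 26
f 33 23 35
f 33 35 34
f 34 35 36
f 34 36 26
f 35 23 37
f 35 37 36
f 36 37 38
f 36 38 26
f 37 23 39
f 37 39 38
f 38 39 40
f 38 40 26
f 39 23 41
f 39 41 40
f 40 41 42
f 40 42 26
f 41 23 43
f 41 43 42
f 42 43 44
f 42 44 26
f 43 23 45
f 43 45 44
f 44 45 46
f 44 46 26
f 45 23 24
f 45 24 46
f 46 24 25
f 46 25 26
f 48 47 50
f 48 50 49
f 50 47 51
f 50 51 49
f 51 47 52
f 51 52 49
f 52 47 53
f 52 53 49
f 53 47 54
f 53 54 49
f 54 47 55
f 54 55 49
f 55 47 56
f 55 56 49
f 56 47 57
f 56 57 49
f 57 47 58
f 57 58 49
f 58 47 59
f 58 59 49
f 59 47 60
f 59 60 49
f 60 47 61
f 60 61 49
f 61 47 62
f 61 62 49
f 62 47 63
f 62 63 49
f 63 47 48
f 63 48 49



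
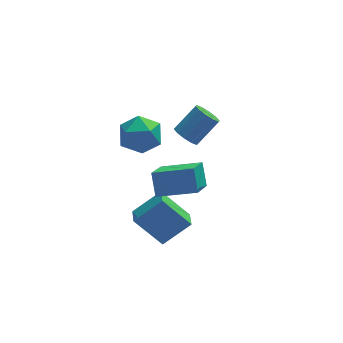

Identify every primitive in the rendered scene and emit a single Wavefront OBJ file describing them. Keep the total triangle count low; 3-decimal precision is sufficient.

v 1.728 1.455 0.739
v 2.266 1.219 0.305
v 3.389 1.749 1.406
v 2.852 1.985 1.841
v 2.174 1.646 0.193
v 3.297 2.176 1.295
v 1.912 2 0.29
v 3.035 2.531 1.391
v 1.579 2.146 0.558
v 2.703 2.677 1.66
v 1.304 2.028 0.896
v 2.427 2.558 1.997
v 1.191 1.691 1.174
v 2.314 2.221 2.275
v 1.283 1.264 1.285
v 2.406 1.794 2.387
v 1.545 0.909 1.189
v 2.668 1.44 2.29
v 1.877 0.763 0.92
v 3.001 1.294 2.022
v 2.153 0.882 0.583
v 3.276 1.412 1.684
v -1.415 -3.073 -0.592
v -0.051 -2.839 0.496
v -1.336 -2.134 -0.893
v 0.028 -1.899 0.194
v -0.168 -3.641 -2.034
v 1.196 -3.406 -0.947
v -0.089 -2.701 -2.336
v 1.275 -2.467 -1.248
v -1.136 -0.395 2.994
v -0.56 0.06 3.847
v -0.96 -2.04 3.753
v -0.384 -1.585 4.606
v -1.483 -1.371 4.491
v -1.591 -0.354 4.022
v 0.071 -1.626 3.578
v -0.037 -0.609 3.109
v 0.186 -0.701 4.207
v -0.774 -0.543 4.772
v -0.746 -1.437 2.828
v -1.706 -1.279 3.393
v 0.024 -3.19 1.744
v -0.607 -4.59 2.863
v -0.041 -2.399 2.697
v -0.672 -3.799 3.816
v 1.832 -3.621 2.224
v 1.201 -5.021 3.343
v 1.767 -2.83 3.177
v 1.136 -4.23 4.296
f 2 1 5
f 2 5 3
f 3 5 6
f 3 6 4
f 5 1 7
f 5 7 6
f 6 7 8
f 6 8 4
f 7 1 9
f 7 9 8
f 8 9 10
f 8 10 4
f 9 1 11
f 9 11 10
f 10 11 12
f 10 12 4
f 11 1 13
f 11 13 12
f 12 13 14
f 12 14 4
f 13 1 15
f 13 15 14
f 14 15 16
f 14 16 4
f 15 1 17
f 15 17 16
f 16 17 18
f 16 18 4
f 17 1 19
f 17 19 18
f 18 19 20
f 18 20 4
f 19 1 21
f 19 21 20
f 20 21 22
f 20 22 4
f 21 1 2
f 21 2 22
f 22 2 3
f 22 3 4
f 24 26 23
f 27 24 23
f 23 26 25
f 25 27 23
f 24 30 26
f 28 24 27
f 28 30 24
f 26 30 25
f 29 27 25
f 25 30 29
f 29 28 27
f 30 28 29
f 31 42 36
f 31 36 32
f 31 32 38
f 31 38 41
f 31 41 42
f 32 36 40
f 36 42 35
f 42 41 33
f 41 38 37
f 38 32 39
f 34 40 35
f 34 35 33
f 34 33 37
f 34 37 39
f 34 39 40
f 35 40 36
f 33 35 42
f 37 33 41
f 39 37 38
f 40 39 32
f 44 46 43
f 47 44 43
f 43 46 45
f 45 47 43
f 44 50 46
f 48 44 47
f 48 50 44
f 46 50 45
f 49 47 45
f 45 50 49
f 49 48 47
f 50 48 49



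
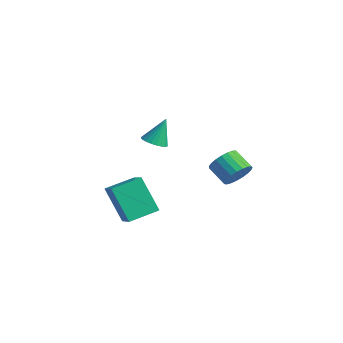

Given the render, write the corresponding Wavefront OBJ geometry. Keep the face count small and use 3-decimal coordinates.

v -3.572 -2.82 -1.311
v -2.478 -3.26 -0.593
v -3.226 -1.401 -0.969
v -2.132 -1.841 -0.251
v -2.448 -2.699 -2.949
v -1.354 -3.139 -2.231
v -2.102 -1.28 -2.607
v -1.008 -1.72 -1.889
v 1.627 0.587 0.764
v 2.017 0.49 1.421
v 1.044 0.436 1.992
v 0.653 0.533 1.336
v 1.991 0.809 1.406
v 1.017 0.755 1.977
v 1.901 1.09 1.28
v 0.927 1.035 1.851
v 1.764 1.283 1.065
v 0.79 1.228 1.636
v 1.603 1.356 0.798
v 0.63 1.302 1.369
v 1.446 1.296 0.525
v 0.473 1.242 1.096
v 1.321 1.114 0.293
v 0.347 1.06 0.864
v 1.248 0.841 0.144
v 0.275 0.786 0.715
v 1.241 0.523 0.101
v 0.268 0.469 0.672
v 1.301 0.217 0.173
v 0.327 0.163 0.744
v 1.417 -0.025 0.348
v 0.443 -0.08 0.919
v 1.569 -0.161 0.594
v 0.595 -0.216 1.165
v 1.731 -0.168 0.87
v 0.758 -0.223 1.441
v 1.875 -0.044 1.128
v 0.902 -0.099 1.699
v 1.977 0.189 1.323
v 1.003 0.134 1.894
v -0.248 -2.584 3.221
v 0.102 -3.042 3.447
v -0.212 -1.956 4.439
v 0.271 -2.891 3.364
v 0.361 -2.692 3.259
v 0.358 -2.477 3.148
v 0.263 -2.278 3.049
v 0.09 -2.126 2.975
v -0.135 -2.043 2.939
v -0.377 -2.043 2.946
v -0.599 -2.125 2.995
v -0.768 -2.277 3.079
v -0.858 -2.476 3.184
v -0.855 -2.691 3.295
v -0.759 -2.889 3.394
v -0.586 -3.042 3.467
v -0.362 -3.124 3.503
v -0.12 -3.124 3.496
f 2 4 1
f 5 2 1
f 1 4 3
f 3 5 1
f 2 8 4
f 6 2 5
f 6 8 2
f 4 8 3
f 7 5 3
f 3 8 7
f 7 6 5
f 8 6 7
f 10 9 13
f 10 13 11
f 11 13 14
f 11 14 12
f 13 9 15
f 13 15 14
f 14 15 16
f 14 16 12
f 15 9 17
f 15 17 16
f 16 17 18
f 16 18 12
f 17 9 19
f 17 19 18
f 18 19 20
f 18 20 12
f 19 9 21
f 19 21 20
f 20 21 22
f 20 22 12
f 21 9 23
f 21 23 22
f 22 23 24
f 22 24 12
f 23 9 25
f 23 25 24
f 24 25 26
f 24 26 12
f 25 9 27
f 25 27 26
f 26 27 28
f 26 28 12
f 27 9 29
f 27 29 28
f 28 29 30
f 28 30 12
f 29 9 31
f 29 31 30
f 30 31 32
f 30 32 12
f 31 9 33
f 31 33 32
f 32 33 34
f 32 34 12
f 33 9 35
f 33 35 34
f 34 35 36
f 34 36 12
f 35 9 37
f 35 37 36
f 36 37 38
f 36 38 12
f 37 9 39
f 37 39 38
f 38 39 40
f 38 40 12
f 39 9 10
f 39 10 40
f 40 10 11
f 40 11 12
f 42 41 44
f 42 44 43
f 44 41 45
f 44 45 43
f 45 41 46
f 45 46 43
f 46 41 47
f 46 47 43
f 47 41 48
f 47 48 43
f 48 41 49
f 48 49 43
f 49 41 50
f 49 50 43
f 50 41 51
f 50 51 43
f 51 41 52
f 51 52 43
f 52 41 53
f 52 53 43
f 53 41 54
f 53 54 43
f 54 41 55
f 54 55 43
f 55 41 56
f 55 56 43
f 56 41 57
f 56 57 43
f 57 41 58
f 57 58 43
f 58 41 42
f 58 42 43



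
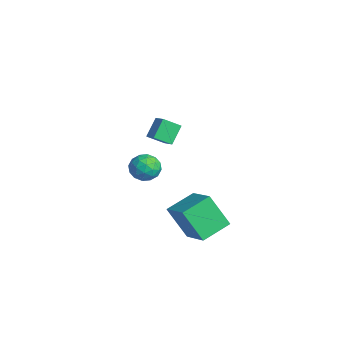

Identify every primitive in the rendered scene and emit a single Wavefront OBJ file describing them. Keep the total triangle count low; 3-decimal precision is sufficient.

v 2.424 3.128 -3.761
v 1.644 2.36 -2.075
v 2.02 4.684 -3.239
v 1.24 3.916 -1.553
v 4.16 3.284 -2.887
v 3.38 2.516 -1.201
v 3.756 4.84 -2.365
v 2.976 4.072 -0.679
v -0.493 2.119 1.948
v -0.992 2.798 2.831
v -0.346 3.014 1.344
v -0.845 3.692 2.227
v 0.265 2.228 2.293
v -0.234 2.906 3.176
v 0.412 3.122 1.689
v -0.087 3.801 2.572
v -3.225 3.55 -1.641
v -2.497 3.179 -2.028
v -4.083 2.901 -2.632
v -3.355 2.53 -3.019
v -3.619 2.256 -2.199
v -3.089 2.658 -1.586
v -3.491 3.422 -3.074
v -2.961 3.824 -2.461
v -2.661 3.1 -2.914
v -2.741 2.38 -2.373
v -3.839 3.7 -2.287
v -3.919 2.98 -1.746
v -2.785 3.421 -1.747
v -3.795 2.659 -2.913
v -3.95 2.498 -2.431
v -3.522 2.28 -2.658
v -3.133 3.115 -1.488
v -2.706 2.897 -1.716
v -3.365 2.355 -1.816
v -3.874 3.183 -2.944
v -3.447 2.965 -3.172
v -3.058 3.8 -2.002
v -2.63 3.582 -2.229
v -3.215 3.725 -2.844
v -2.454 3.157 -2.496
v -2.959 2.776 -3.078
v -3.039 3.3 -3.11
v -2.727 3.536 -2.75
v -2.501 2.734 -2.178
v -3.005 2.352 -2.761
v -3.161 2.191 -2.279
v -2.849 2.427 -1.918
v -2.598 2.687 -2.699
v -3.575 3.728 -1.899
v -4.079 3.346 -2.482
v -3.731 3.653 -2.742
v -3.419 3.889 -2.381
v -3.621 3.304 -1.582
v -4.126 2.923 -2.164
v -3.853 2.544 -1.91
v -3.541 2.78 -1.55
v -3.982 3.393 -1.961
f 2 4 1
f 5 2 1
f 1 4 3
f 3 5 1
f 2 8 4
f 6 2 5
f 6 8 2
f 4 8 3
f 7 5 3
f 3 8 7
f 7 6 5
f 8 6 7
f 10 12 9
f 13 10 9
f 9 12 11
f 11 13 9
f 10 16 12
f 14 10 13
f 14 16 10
f 12 16 11
f 15 13 11
f 11 16 15
f 15 14 13
f 16 14 15
f 17 54 33
f 54 28 57
f 33 57 22
f 54 57 33
f 17 33 29
f 33 22 34
f 29 34 18
f 33 34 29
f 17 29 38
f 29 18 39
f 38 39 24
f 29 39 38
f 17 38 50
f 38 24 53
f 50 53 27
f 38 53 50
f 17 50 54
f 50 27 58
f 54 58 28
f 50 58 54
f 18 34 45
f 34 22 48
f 45 48 26
f 34 48 45
f 22 57 35
f 57 28 56
f 35 56 21
f 57 56 35
f 28 58 55
f 58 27 51
f 55 51 19
f 58 51 55
f 27 53 52
f 53 24 40
f 52 40 23
f 53 40 52
f 24 39 44
f 39 18 41
f 44 41 25
f 39 41 44
f 20 46 32
f 46 26 47
f 32 47 21
f 46 47 32
f 20 32 30
f 32 21 31
f 30 31 19
f 32 31 30
f 20 30 37
f 30 19 36
f 37 36 23
f 30 36 37
f 20 37 42
f 37 23 43
f 42 43 25
f 37 43 42
f 20 42 46
f 42 25 49
f 46 49 26
f 42 49 46
f 21 47 35
f 47 26 48
f 35 48 22
f 47 48 35
f 19 31 55
f 31 21 56
f 55 56 28
f 31 56 55
f 23 36 52
f 36 19 51
f 52 51 27
f 36 51 52
f 25 43 44
f 43 23 40
f 44 40 24
f 43 40 44
f 26 49 45
f 49 25 41
f 45 41 18
f 49 41 45

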